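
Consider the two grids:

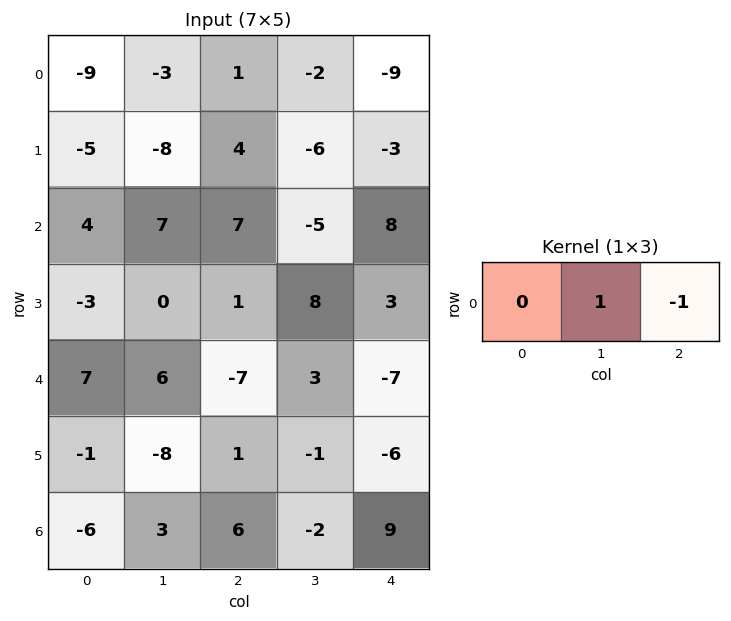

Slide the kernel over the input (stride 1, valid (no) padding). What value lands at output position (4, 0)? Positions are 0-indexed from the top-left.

The receptive field on the input at this output position is [7 6 -7]. Elementwise product with the kernel and sum: 6·1 + -7·-1.

13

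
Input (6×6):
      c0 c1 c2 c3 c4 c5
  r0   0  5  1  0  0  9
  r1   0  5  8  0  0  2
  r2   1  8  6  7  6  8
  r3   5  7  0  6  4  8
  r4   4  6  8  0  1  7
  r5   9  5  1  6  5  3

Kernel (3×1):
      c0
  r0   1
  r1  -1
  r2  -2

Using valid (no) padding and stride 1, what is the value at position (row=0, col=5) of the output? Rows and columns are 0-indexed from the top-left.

The receptive field on the input at this output position is [9 / 2 / 8]. Elementwise product with the kernel and sum: 9·1 + 2·-1 + 8·-2.

-9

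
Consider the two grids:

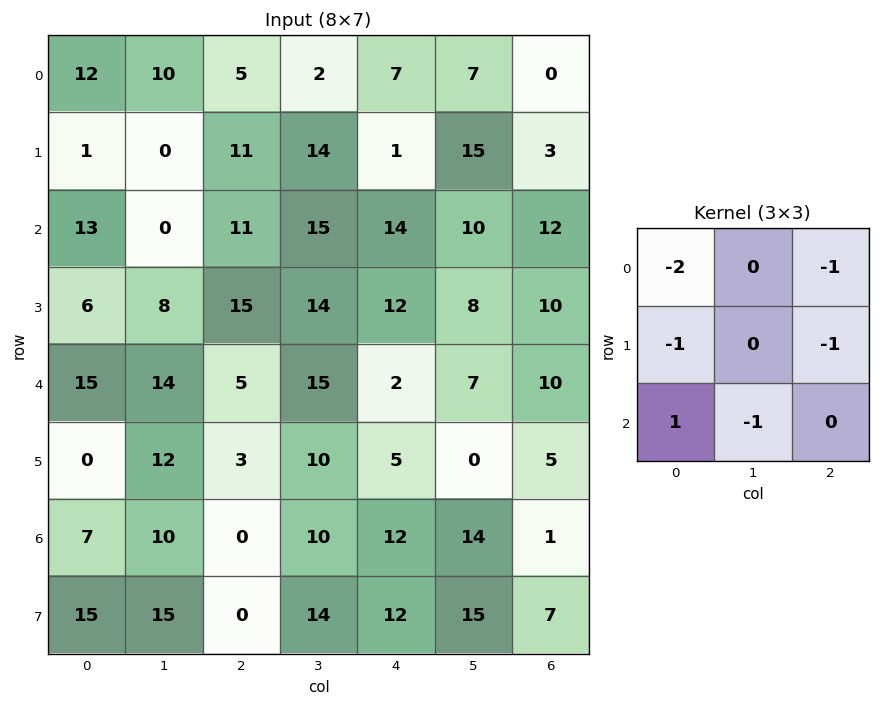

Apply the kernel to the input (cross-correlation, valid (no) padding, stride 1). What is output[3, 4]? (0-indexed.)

The receptive field on the input at this output position is [12 8 10 / 2 7 10 / 5 0 5]. Elementwise product with the kernel and sum: 12·-2 + 10·-1 + 2·-1 + 10·-1 + 5·1 + 0·-1.

-41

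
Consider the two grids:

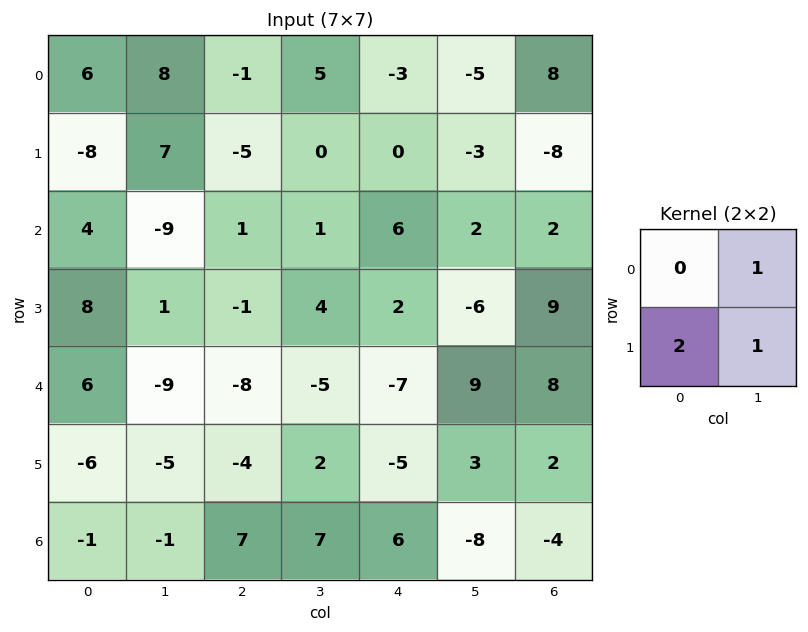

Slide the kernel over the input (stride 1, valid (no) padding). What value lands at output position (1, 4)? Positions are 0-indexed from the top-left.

The receptive field on the input at this output position is [0 -3 / 6 2]. Elementwise product with the kernel and sum: -3·1 + 6·2 + 2·1.

11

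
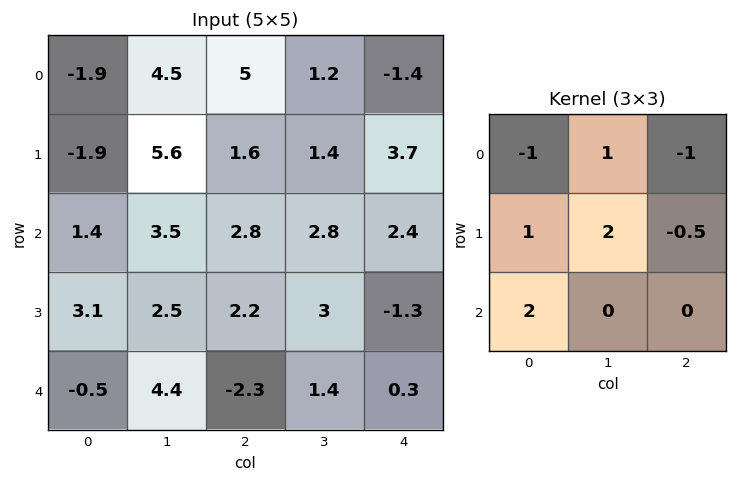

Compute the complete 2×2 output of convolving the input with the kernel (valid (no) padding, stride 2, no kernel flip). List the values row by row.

12.7 5.75
5.3 1.85

Output[0,0]: The receptive field on the input at this output position is [-1.9 4.5 5 / -1.9 5.6 1.6 / 1.4 3.5 2.8]. Elementwise product with the kernel and sum: -1.9·-1 + 4.5·1 + 5·-1 + -1.9·1 + 5.6·2 + 1.6·-0.5 + 1.4·2.
Output[0,1]: The receptive field on the input at this output position is [5 1.2 -1.4 / 1.6 1.4 3.7 / 2.8 2.8 2.4]. Elementwise product with the kernel and sum: 5·-1 + 1.2·1 + -1.4·-1 + 1.6·1 + 1.4·2 + 3.7·-0.5 + 2.8·2.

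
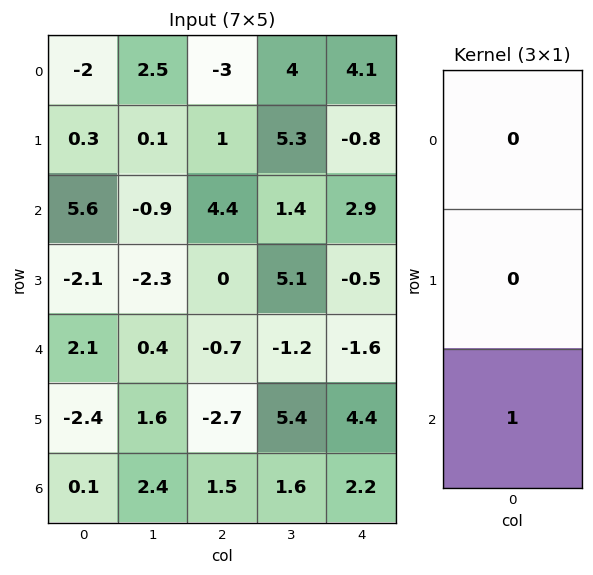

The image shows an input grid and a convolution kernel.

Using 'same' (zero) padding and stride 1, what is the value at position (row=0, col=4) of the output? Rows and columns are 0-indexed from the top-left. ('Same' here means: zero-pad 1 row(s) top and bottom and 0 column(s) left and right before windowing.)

-0.8

The receptive field on the zero-padded input at this output position is [0 / 4.1 / -0.8]. Elementwise product with the kernel and sum: -0.8·1.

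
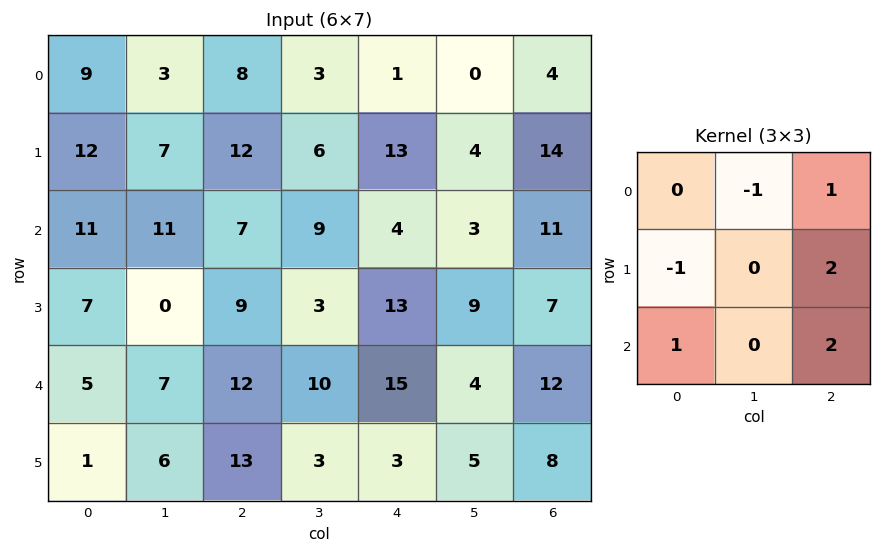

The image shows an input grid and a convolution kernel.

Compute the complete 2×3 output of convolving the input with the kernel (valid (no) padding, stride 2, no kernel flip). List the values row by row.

42 27 45
36 54 48

Output[0,0]: The receptive field on the input at this output position is [9 3 8 / 12 7 12 / 11 11 7]. Elementwise product with the kernel and sum: 3·-1 + 8·1 + 12·-1 + 12·2 + 11·1 + 7·2.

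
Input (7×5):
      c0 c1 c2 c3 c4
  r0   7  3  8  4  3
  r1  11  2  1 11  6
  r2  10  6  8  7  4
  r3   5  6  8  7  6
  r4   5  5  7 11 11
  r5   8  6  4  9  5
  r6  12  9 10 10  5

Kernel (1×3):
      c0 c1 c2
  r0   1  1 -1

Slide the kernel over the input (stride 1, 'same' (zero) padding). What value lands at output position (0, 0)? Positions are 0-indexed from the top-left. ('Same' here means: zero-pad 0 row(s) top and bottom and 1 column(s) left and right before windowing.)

The receptive field on the zero-padded input at this output position is [0 7 3]. Elementwise product with the kernel and sum: 0·1 + 7·1 + 3·-1.

4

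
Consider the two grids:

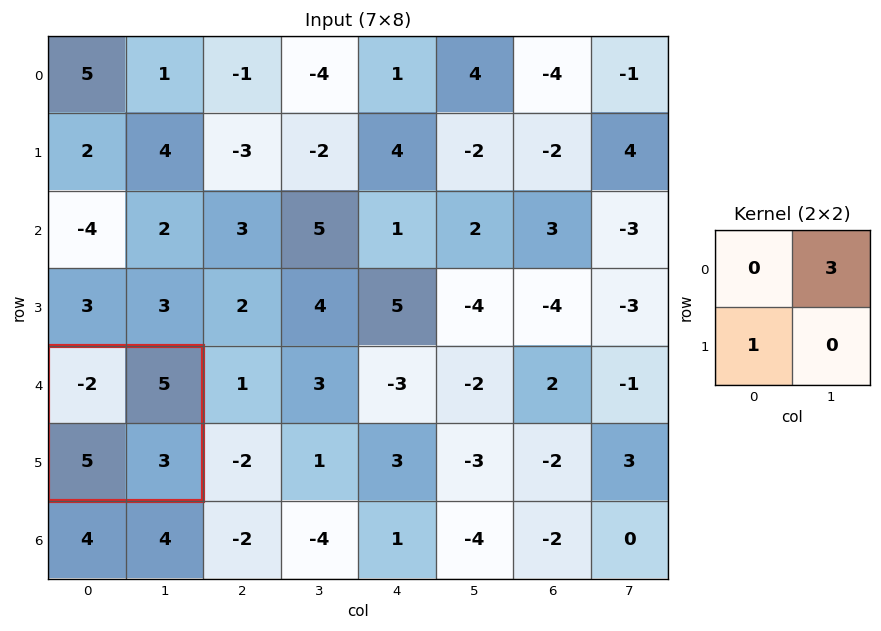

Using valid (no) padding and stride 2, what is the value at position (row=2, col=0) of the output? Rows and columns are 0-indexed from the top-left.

20

The receptive field on the input at this output position is [-2 5 / 5 3]. Elementwise product with the kernel and sum: 5·3 + 5·1.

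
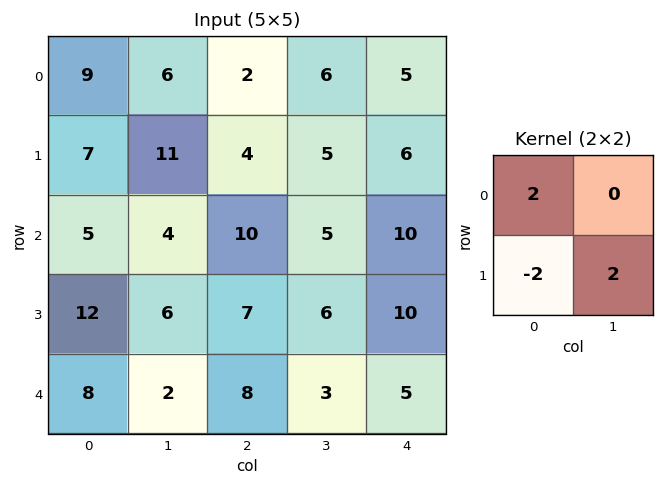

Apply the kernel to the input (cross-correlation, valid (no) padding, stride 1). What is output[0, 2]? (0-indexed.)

The receptive field on the input at this output position is [2 6 / 4 5]. Elementwise product with the kernel and sum: 2·2 + 4·-2 + 5·2.

6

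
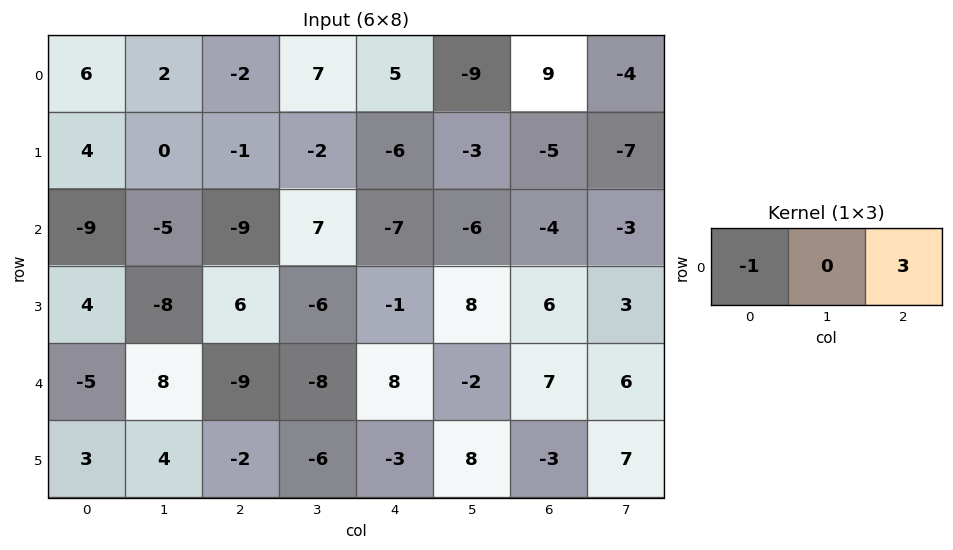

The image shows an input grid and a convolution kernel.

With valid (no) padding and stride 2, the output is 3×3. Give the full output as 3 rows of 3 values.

-12 17 22
-18 -12 -5
-22 33 13

Output[0,0]: The receptive field on the input at this output position is [6 2 -2]. Elementwise product with the kernel and sum: 6·-1 + -2·3.
Output[0,1]: The receptive field on the input at this output position is [-2 7 5]. Elementwise product with the kernel and sum: -2·-1 + 5·3.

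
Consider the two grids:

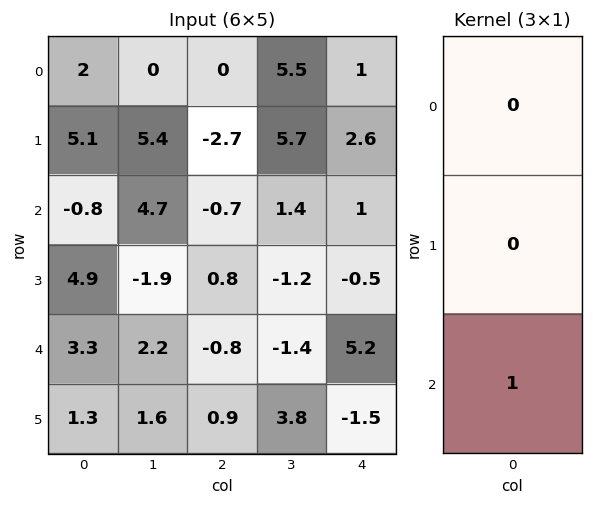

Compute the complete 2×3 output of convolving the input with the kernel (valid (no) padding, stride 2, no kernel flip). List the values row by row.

Output[0,0]: The receptive field on the input at this output position is [2 / 5.1 / -0.8]. Elementwise product with the kernel and sum: -0.8·1.

-0.8 -0.7 1
3.3 -0.8 5.2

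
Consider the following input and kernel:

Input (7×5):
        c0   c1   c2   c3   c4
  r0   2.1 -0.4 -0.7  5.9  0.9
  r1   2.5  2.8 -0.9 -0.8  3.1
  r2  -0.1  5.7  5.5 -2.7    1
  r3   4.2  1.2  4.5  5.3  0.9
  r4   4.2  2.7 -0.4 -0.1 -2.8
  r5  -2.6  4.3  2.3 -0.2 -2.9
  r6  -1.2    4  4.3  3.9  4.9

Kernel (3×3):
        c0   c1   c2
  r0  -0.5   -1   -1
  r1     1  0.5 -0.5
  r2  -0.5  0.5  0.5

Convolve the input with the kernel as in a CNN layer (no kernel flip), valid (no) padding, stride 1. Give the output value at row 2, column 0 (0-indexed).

The receptive field on the input at this output position is [-0.1 5.7 5.5 / 4.2 1.2 4.5 / 4.2 2.7 -0.4]. Elementwise product with the kernel and sum: -0.1·-0.5 + 5.7·-1 + 5.5·-1 + 4.2·1 + 1.2·0.5 + 4.5·-0.5 + 4.2·-0.5 + 2.7·0.5 + -0.4·0.5.

-9.55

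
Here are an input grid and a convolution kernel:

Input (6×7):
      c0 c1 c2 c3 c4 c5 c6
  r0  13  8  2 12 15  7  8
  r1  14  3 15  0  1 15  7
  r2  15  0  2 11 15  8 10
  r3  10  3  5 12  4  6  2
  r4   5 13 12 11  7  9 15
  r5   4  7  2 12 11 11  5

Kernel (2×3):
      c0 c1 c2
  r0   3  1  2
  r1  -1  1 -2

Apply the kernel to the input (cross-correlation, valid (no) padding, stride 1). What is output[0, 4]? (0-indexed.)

68

The receptive field on the input at this output position is [15 7 8 / 1 15 7]. Elementwise product with the kernel and sum: 15·3 + 7·1 + 8·2 + 1·-1 + 15·1 + 7·-2.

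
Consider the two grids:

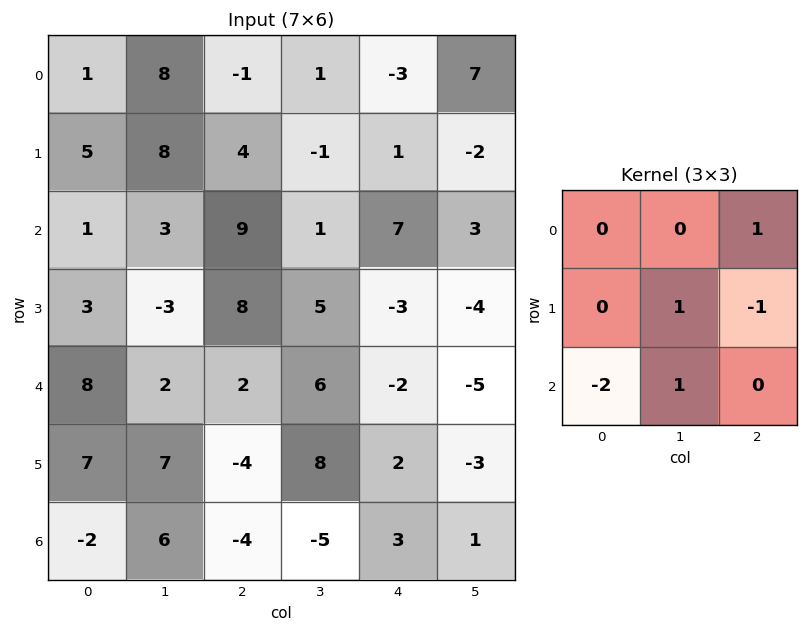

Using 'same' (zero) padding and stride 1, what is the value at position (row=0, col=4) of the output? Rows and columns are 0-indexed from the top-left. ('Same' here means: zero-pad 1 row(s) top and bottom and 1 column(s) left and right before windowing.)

-7

The receptive field on the zero-padded input at this output position is [0 0 0 / 1 -3 7 / -1 1 -2]. Elementwise product with the kernel and sum: 0·1 + -3·1 + 7·-1 + -1·-2 + 1·1.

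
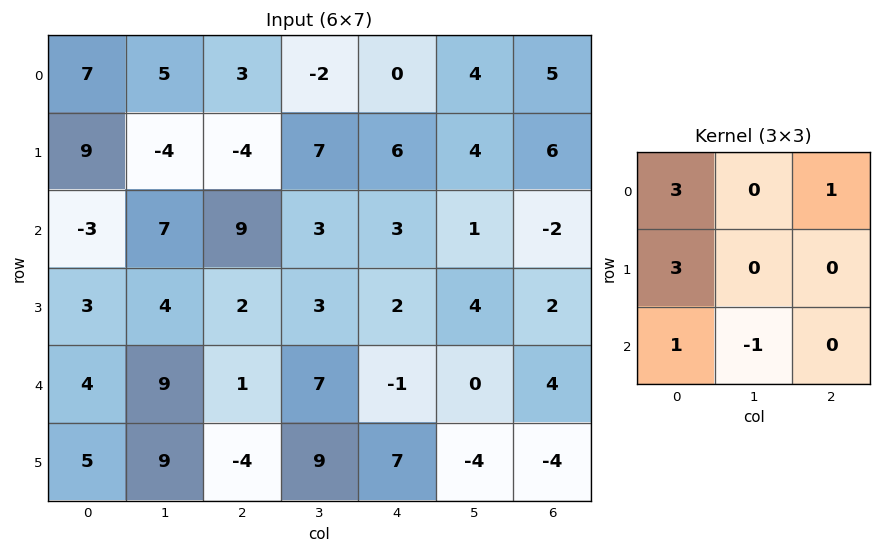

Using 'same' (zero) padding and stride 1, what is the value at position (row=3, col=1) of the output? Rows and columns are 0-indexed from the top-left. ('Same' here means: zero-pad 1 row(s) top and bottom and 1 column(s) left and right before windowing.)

The receptive field on the zero-padded input at this output position is [-3 7 9 / 3 4 2 / 4 9 1]. Elementwise product with the kernel and sum: -3·3 + 9·1 + 3·3 + 4·1 + 9·-1.

4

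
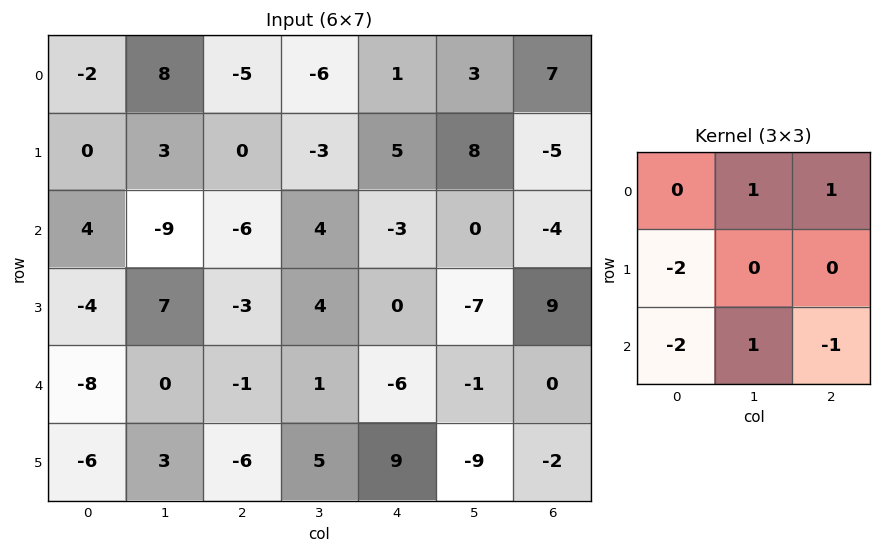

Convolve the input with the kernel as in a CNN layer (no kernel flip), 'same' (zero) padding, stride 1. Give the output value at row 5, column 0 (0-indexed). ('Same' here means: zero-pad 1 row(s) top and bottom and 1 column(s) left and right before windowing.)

-8

The receptive field on the zero-padded input at this output position is [0 -8 0 / 0 -6 3 / 0 0 0]. Elementwise product with the kernel and sum: -8·1 + 0·1 + 0·-2 + 0·-2 + 0·1 + 0·-1.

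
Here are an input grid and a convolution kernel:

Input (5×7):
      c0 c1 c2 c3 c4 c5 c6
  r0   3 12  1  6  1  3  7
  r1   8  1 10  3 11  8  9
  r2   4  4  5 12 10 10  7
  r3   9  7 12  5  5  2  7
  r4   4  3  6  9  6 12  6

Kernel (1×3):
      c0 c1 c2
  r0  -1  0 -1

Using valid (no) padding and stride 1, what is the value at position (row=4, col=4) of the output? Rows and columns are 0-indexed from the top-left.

-12

The receptive field on the input at this output position is [6 12 6]. Elementwise product with the kernel and sum: 6·-1 + 6·-1.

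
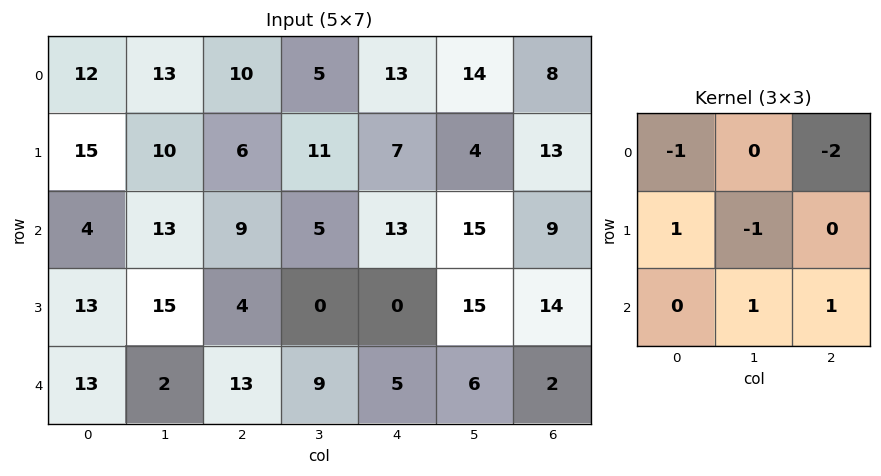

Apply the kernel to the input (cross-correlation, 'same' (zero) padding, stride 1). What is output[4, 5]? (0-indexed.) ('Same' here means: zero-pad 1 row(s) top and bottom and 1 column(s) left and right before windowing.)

-29

The receptive field on the zero-padded input at this output position is [0 15 14 / 5 6 2 / 0 0 0]. Elementwise product with the kernel and sum: 0·-1 + 14·-2 + 5·1 + 6·-1 + 0·1 + 0·1.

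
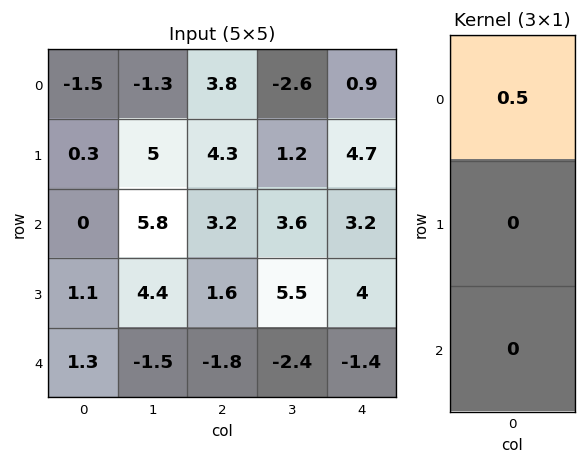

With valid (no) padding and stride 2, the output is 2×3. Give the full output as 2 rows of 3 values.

Output[0,0]: The receptive field on the input at this output position is [-1.5 / 0.3 / 0]. Elementwise product with the kernel and sum: -1.5·0.5.
Output[0,1]: The receptive field on the input at this output position is [3.8 / 4.3 / 3.2]. Elementwise product with the kernel and sum: 3.8·0.5.

-0.75 1.9 0.45
0 1.6 1.6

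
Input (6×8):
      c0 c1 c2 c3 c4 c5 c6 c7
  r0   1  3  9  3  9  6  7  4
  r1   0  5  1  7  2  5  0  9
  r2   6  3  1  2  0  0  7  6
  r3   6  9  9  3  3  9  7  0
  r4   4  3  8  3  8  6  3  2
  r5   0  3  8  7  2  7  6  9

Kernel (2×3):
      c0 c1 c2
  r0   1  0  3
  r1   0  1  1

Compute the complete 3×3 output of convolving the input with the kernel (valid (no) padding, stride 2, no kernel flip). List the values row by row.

Output[0,0]: The receptive field on the input at this output position is [1 3 9 / 0 5 1]. Elementwise product with the kernel and sum: 1·1 + 9·3 + 5·1 + 1·1.
Output[0,1]: The receptive field on the input at this output position is [9 3 9 / 1 7 2]. Elementwise product with the kernel and sum: 9·1 + 9·3 + 7·1 + 2·1.

34 45 35
27 7 37
39 41 30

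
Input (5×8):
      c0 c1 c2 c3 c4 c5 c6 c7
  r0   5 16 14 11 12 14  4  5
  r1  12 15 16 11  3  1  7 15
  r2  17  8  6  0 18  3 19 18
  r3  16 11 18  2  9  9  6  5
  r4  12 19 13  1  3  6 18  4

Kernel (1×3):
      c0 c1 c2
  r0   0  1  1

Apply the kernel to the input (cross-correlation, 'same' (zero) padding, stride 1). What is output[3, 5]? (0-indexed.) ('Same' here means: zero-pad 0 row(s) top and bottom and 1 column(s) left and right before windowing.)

The receptive field on the zero-padded input at this output position is [9 9 6]. Elementwise product with the kernel and sum: 9·1 + 6·1.

15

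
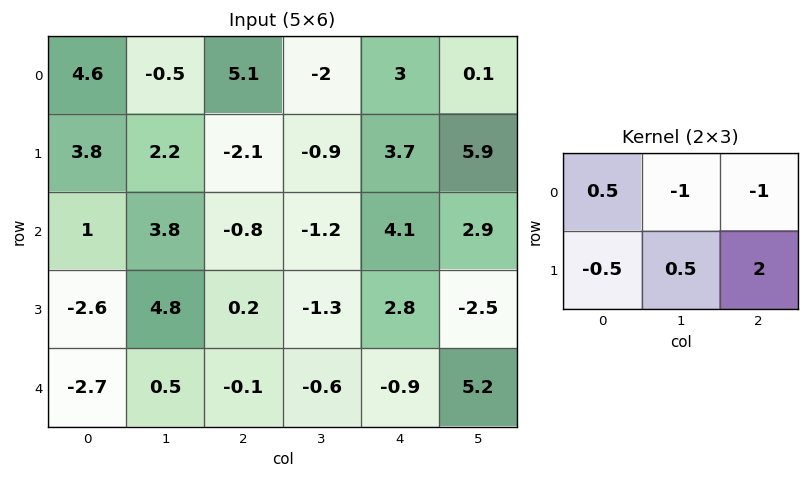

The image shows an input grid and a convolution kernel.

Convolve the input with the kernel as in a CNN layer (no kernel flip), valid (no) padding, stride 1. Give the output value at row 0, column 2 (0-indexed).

9.55

The receptive field on the input at this output position is [5.1 -2 3 / -2.1 -0.9 3.7]. Elementwise product with the kernel and sum: 5.1·0.5 + -2·-1 + 3·-1 + -2.1·-0.5 + -0.9·0.5 + 3.7·2.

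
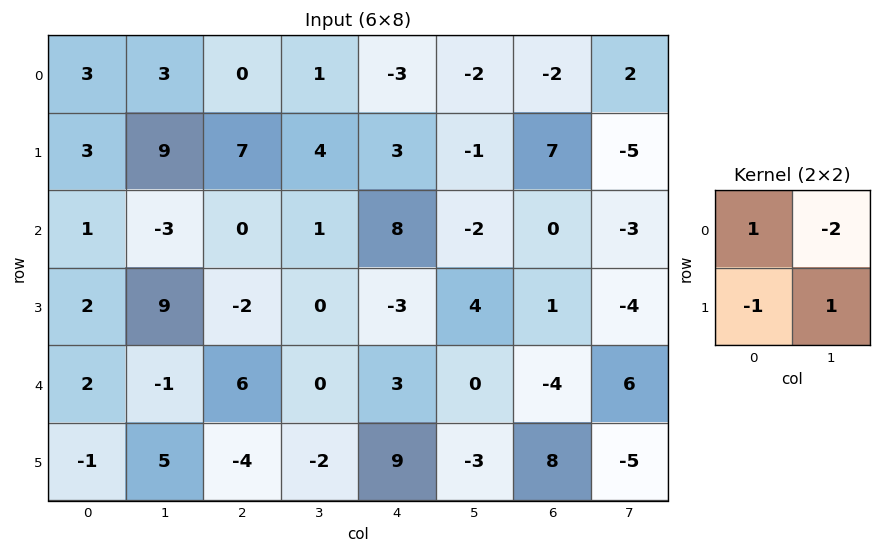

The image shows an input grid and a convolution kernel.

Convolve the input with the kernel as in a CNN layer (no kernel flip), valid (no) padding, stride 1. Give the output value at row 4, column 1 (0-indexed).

The receptive field on the input at this output position is [-1 6 / 5 -4]. Elementwise product with the kernel and sum: -1·1 + 6·-2 + 5·-1 + -4·1.

-22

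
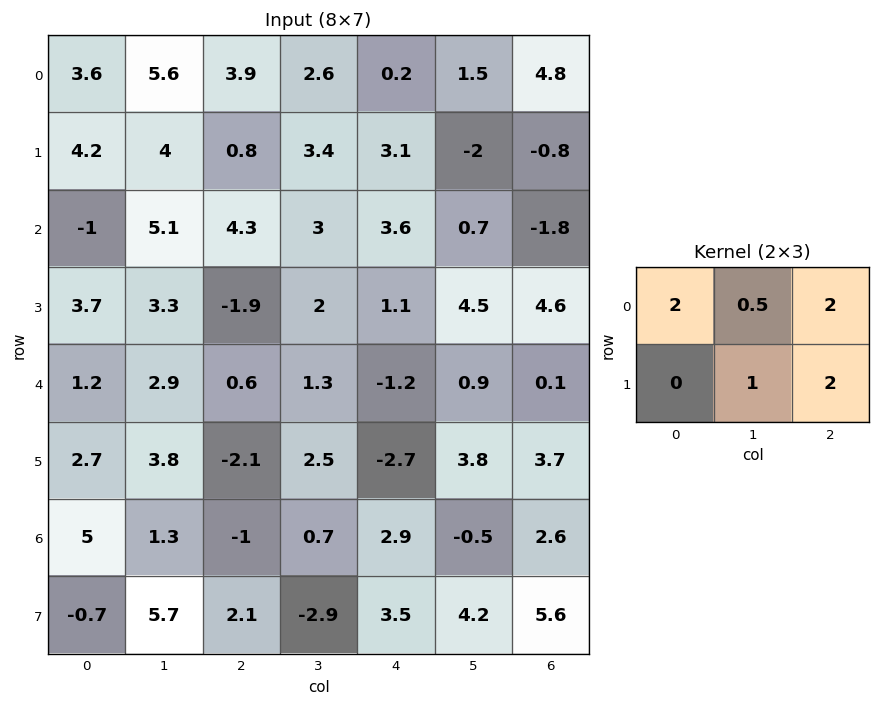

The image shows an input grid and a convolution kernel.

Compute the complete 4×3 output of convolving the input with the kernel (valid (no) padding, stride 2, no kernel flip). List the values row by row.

Output[0,0]: The receptive field on the input at this output position is [3.6 5.6 3.9 / 4.2 4 0.8]. Elementwise product with the kernel and sum: 3.6·2 + 5.6·0.5 + 3.9·2 + 4·1 + 0.8·2.

23.4 19.1 7.15
8.65 21.5 17.65
4.65 -3.45 9.45
18.55 8.25 26.15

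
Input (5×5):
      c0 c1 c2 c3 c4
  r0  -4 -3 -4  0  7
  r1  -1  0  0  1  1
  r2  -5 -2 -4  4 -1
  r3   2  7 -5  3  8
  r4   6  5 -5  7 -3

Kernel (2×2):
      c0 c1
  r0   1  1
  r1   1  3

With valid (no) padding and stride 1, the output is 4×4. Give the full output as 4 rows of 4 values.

Output[0,0]: The receptive field on the input at this output position is [-4 -3 / -1 0]. Elementwise product with the kernel and sum: -4·1 + -3·1 + -1·1 + 0·3.

-8 -7 -1 11
-12 -14 9 3
16 -14 4 30
30 -8 14 9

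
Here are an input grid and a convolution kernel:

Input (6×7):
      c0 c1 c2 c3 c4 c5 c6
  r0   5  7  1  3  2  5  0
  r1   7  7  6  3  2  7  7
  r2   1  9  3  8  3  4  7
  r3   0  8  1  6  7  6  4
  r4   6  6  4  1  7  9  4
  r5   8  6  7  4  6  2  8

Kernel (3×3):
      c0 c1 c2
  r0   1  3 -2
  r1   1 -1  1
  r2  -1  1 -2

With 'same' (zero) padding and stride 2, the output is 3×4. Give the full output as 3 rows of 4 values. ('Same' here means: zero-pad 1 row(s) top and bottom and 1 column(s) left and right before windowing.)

Output[0,0]: The receptive field on the zero-padded input at this output position is [0 0 0 / 0 5 7 / 0 7 7]. Elementwise product with the kernel and sum: 0·1 + 0·3 + 0·-2 + 0·1 + 5·-1 + 7·1 + 0·-1 + 7·1 + 7·-2.

-5 2 -9 5
-1 14 -7 23
-20 -5 16 29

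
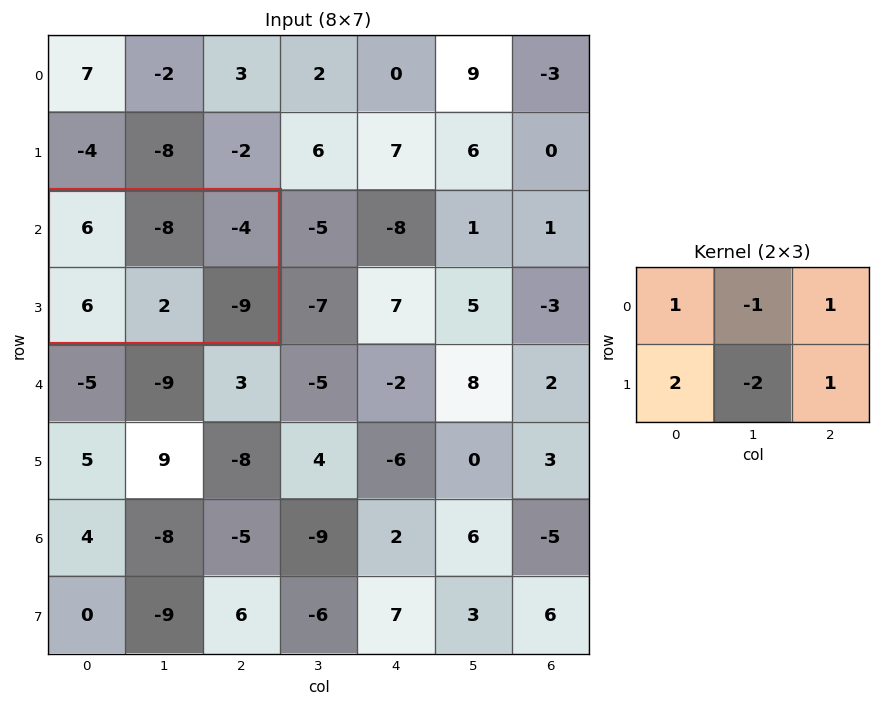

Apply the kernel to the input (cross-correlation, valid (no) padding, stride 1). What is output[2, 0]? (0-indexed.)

9

The receptive field on the input at this output position is [6 -8 -4 / 6 2 -9]. Elementwise product with the kernel and sum: 6·1 + -8·-1 + -4·1 + 6·2 + 2·-2 + -9·1.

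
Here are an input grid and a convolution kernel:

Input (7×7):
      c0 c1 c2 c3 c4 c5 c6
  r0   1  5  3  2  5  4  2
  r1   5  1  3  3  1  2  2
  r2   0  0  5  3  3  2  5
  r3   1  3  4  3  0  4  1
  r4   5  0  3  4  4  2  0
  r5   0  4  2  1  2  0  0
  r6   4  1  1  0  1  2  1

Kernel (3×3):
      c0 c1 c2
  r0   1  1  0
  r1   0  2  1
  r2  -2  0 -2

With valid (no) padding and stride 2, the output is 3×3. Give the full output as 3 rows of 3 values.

1 -4 -1
-6 0 6
5 7 2

Output[0,0]: The receptive field on the input at this output position is [1 5 3 / 5 1 3 / 0 0 5]. Elementwise product with the kernel and sum: 1·1 + 5·1 + 1·2 + 3·1 + 0·-2 + 5·-2.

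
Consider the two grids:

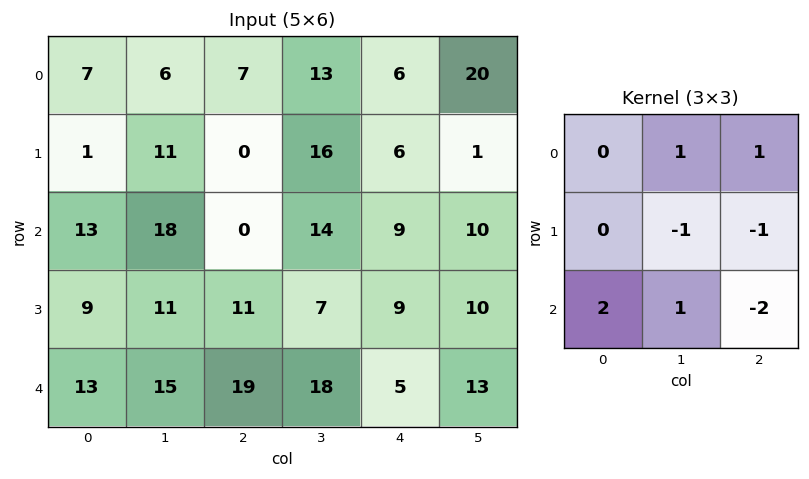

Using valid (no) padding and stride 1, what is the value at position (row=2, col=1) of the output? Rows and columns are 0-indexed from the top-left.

The receptive field on the input at this output position is [18 0 14 / 11 11 7 / 15 19 18]. Elementwise product with the kernel and sum: 0·1 + 14·1 + 11·-1 + 7·-1 + 15·2 + 19·1 + 18·-2.

9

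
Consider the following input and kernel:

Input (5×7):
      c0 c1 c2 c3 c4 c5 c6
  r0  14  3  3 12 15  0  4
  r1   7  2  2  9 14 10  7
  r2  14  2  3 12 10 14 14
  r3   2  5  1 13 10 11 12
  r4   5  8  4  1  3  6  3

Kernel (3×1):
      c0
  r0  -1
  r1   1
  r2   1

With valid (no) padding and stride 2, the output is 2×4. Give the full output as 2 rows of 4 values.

7 2 9 17
-7 2 3 1

Output[0,0]: The receptive field on the input at this output position is [14 / 7 / 14]. Elementwise product with the kernel and sum: 14·-1 + 7·1 + 14·1.
Output[0,1]: The receptive field on the input at this output position is [3 / 2 / 3]. Elementwise product with the kernel and sum: 3·-1 + 2·1 + 3·1.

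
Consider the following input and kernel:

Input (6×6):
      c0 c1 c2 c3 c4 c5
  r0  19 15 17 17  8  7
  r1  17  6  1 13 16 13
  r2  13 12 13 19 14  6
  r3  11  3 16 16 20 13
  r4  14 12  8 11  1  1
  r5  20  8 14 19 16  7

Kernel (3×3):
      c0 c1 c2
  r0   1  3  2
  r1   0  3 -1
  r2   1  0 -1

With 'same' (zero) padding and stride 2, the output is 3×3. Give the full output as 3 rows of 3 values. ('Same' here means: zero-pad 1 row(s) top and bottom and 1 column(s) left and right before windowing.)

Output[0,0]: The receptive field on the zero-padded input at this output position is [0 0 0 / 0 19 15 / 0 17 6]. Elementwise product with the kernel and sum: 0·1 + 0·3 + 0·2 + 19·3 + 15·-1 + 0·1 + 6·-1.

36 27 17
87 42 126
61 85 116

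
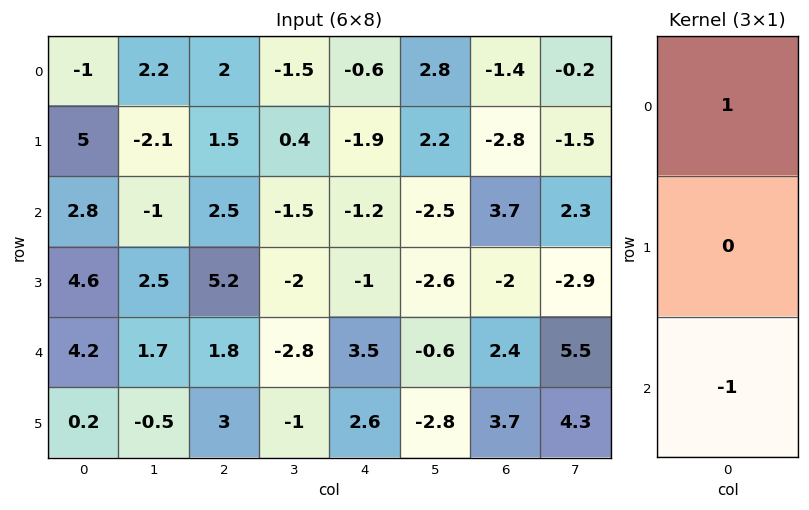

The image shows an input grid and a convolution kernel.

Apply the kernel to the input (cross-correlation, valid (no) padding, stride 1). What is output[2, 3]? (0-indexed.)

The receptive field on the input at this output position is [-1.5 / -2 / -2.8]. Elementwise product with the kernel and sum: -1.5·1 + -2.8·-1.

1.3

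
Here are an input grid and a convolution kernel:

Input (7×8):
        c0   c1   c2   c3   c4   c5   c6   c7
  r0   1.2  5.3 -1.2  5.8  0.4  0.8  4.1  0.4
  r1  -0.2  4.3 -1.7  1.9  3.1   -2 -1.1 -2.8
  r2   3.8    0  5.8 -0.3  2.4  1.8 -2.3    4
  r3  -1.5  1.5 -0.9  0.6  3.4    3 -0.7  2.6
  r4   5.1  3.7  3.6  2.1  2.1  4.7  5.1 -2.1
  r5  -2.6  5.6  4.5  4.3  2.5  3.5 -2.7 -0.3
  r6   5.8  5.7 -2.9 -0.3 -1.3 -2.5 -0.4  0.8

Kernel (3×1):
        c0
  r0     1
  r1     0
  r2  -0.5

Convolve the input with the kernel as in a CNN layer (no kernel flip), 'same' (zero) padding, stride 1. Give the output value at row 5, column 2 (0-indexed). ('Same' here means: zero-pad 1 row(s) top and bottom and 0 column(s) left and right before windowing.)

The receptive field on the zero-padded input at this output position is [3.6 / 4.5 / -2.9]. Elementwise product with the kernel and sum: 3.6·1 + -2.9·-0.5.

5.05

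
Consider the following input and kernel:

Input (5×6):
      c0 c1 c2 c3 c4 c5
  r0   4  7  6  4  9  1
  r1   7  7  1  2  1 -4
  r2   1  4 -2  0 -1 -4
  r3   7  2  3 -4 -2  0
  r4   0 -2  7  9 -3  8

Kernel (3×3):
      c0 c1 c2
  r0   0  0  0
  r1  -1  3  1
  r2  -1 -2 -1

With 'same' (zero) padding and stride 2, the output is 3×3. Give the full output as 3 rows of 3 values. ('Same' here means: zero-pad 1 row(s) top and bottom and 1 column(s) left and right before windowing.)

-2 4 24
-9 -14 1
-2 32 -10

Output[0,0]: The receptive field on the zero-padded input at this output position is [0 0 0 / 0 4 7 / 0 7 7]. Elementwise product with the kernel and sum: 0·-1 + 4·3 + 7·1 + 0·-1 + 7·-2 + 7·-1.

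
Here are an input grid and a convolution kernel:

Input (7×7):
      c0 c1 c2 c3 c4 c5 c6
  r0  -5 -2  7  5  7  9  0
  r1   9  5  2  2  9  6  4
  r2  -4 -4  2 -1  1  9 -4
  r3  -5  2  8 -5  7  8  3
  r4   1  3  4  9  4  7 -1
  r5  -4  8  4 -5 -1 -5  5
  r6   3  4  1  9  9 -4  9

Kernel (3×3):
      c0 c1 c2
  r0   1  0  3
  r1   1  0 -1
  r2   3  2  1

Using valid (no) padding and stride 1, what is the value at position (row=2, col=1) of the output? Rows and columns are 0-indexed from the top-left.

The receptive field on the input at this output position is [-4 2 -1 / 2 8 -5 / 3 4 9]. Elementwise product with the kernel and sum: -4·1 + -1·3 + 2·1 + -5·-1 + 3·3 + 4·2 + 9·1.

26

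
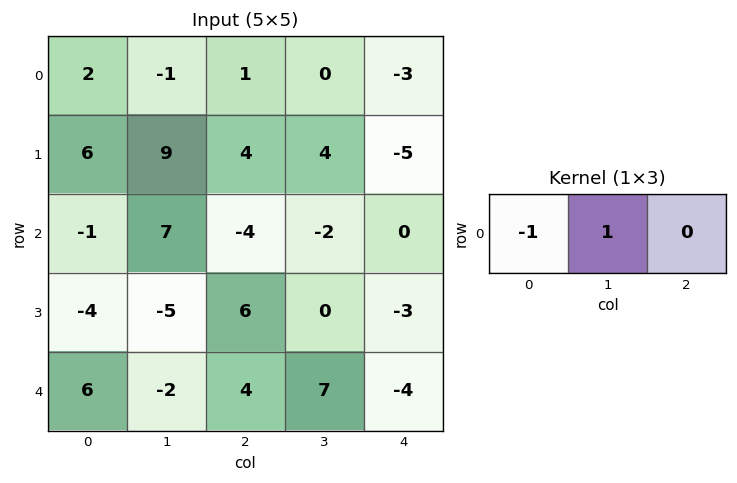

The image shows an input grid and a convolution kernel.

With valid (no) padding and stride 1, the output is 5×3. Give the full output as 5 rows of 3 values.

Output[0,0]: The receptive field on the input at this output position is [2 -1 1]. Elementwise product with the kernel and sum: 2·-1 + -1·1.

-3 2 -1
3 -5 0
8 -11 2
-1 11 -6
-8 6 3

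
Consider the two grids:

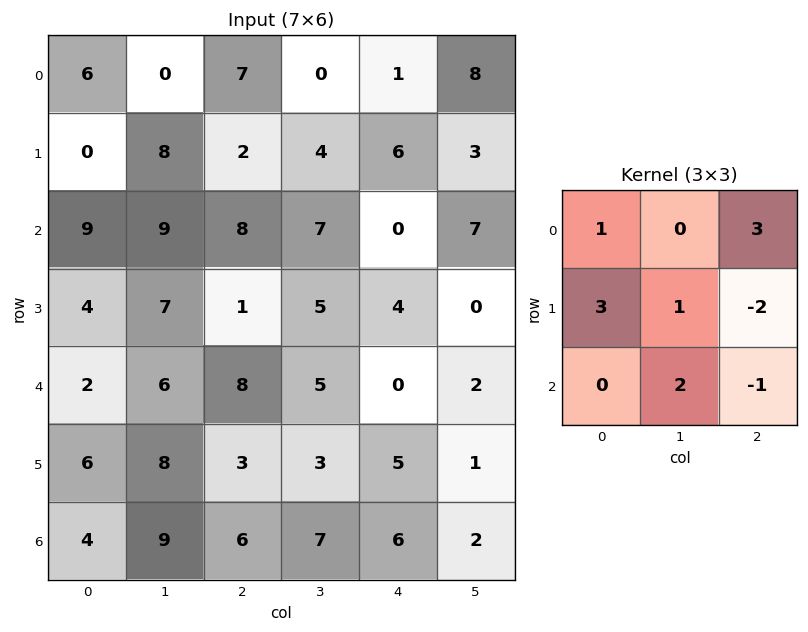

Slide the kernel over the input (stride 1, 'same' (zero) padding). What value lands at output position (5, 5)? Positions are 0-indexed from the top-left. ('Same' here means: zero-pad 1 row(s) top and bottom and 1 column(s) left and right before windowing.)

20

The receptive field on the zero-padded input at this output position is [0 2 0 / 5 1 0 / 6 2 0]. Elementwise product with the kernel and sum: 0·1 + 0·3 + 5·3 + 1·1 + 0·-2 + 2·2 + 0·-1.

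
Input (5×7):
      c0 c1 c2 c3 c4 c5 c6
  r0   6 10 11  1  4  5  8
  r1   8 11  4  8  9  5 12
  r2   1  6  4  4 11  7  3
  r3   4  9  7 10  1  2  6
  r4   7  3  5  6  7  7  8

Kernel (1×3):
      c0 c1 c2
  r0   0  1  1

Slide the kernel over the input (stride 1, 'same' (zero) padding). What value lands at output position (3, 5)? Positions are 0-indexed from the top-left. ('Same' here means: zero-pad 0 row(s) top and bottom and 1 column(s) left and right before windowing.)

8

The receptive field on the zero-padded input at this output position is [1 2 6]. Elementwise product with the kernel and sum: 2·1 + 6·1.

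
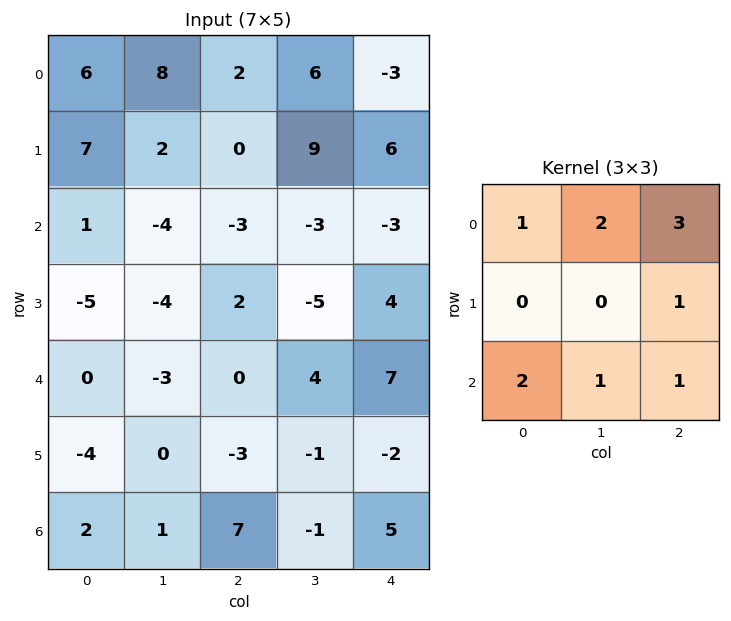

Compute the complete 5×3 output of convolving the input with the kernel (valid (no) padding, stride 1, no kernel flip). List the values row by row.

23 25 -1
-4 15 36
-17 -26 -3
-18 -15 2
3 16 45

Output[0,0]: The receptive field on the input at this output position is [6 8 2 / 7 2 0 / 1 -4 -3]. Elementwise product with the kernel and sum: 6·1 + 8·2 + 2·3 + 0·1 + 1·2 + -4·1 + -3·1.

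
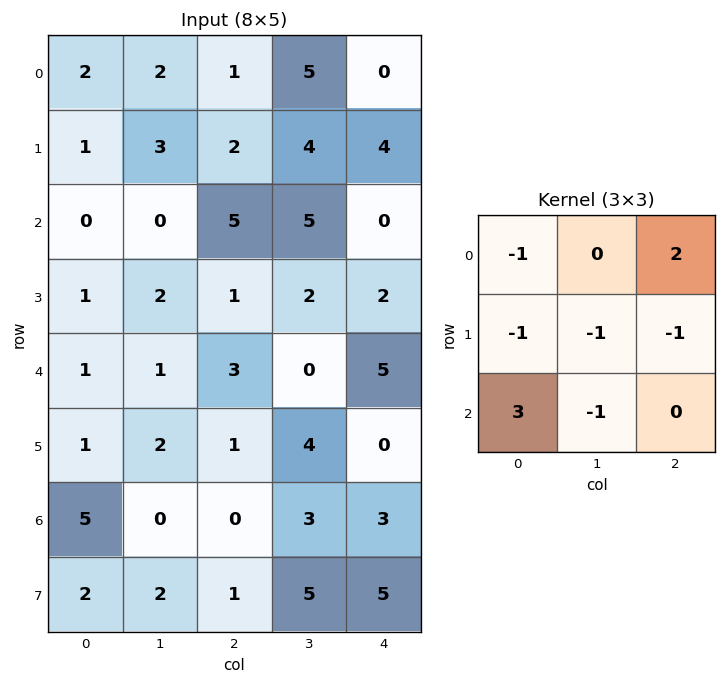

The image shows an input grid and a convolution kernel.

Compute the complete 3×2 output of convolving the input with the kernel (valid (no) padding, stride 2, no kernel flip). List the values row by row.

-6 -1
8 -1
16 -1

Output[0,0]: The receptive field on the input at this output position is [2 2 1 / 1 3 2 / 0 0 5]. Elementwise product with the kernel and sum: 2·-1 + 1·2 + 1·-1 + 3·-1 + 2·-1 + 0·3 + 0·-1.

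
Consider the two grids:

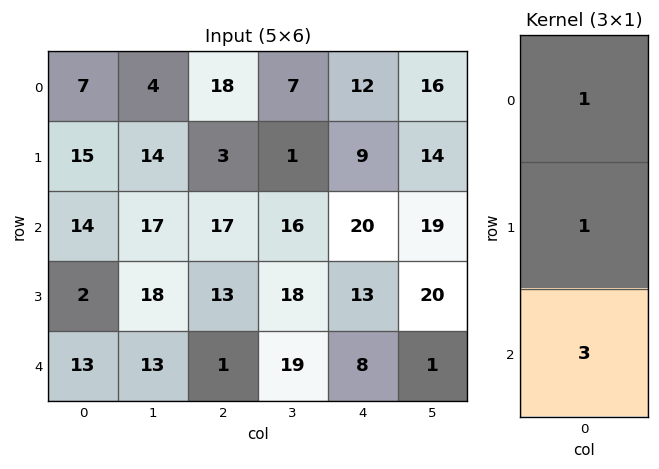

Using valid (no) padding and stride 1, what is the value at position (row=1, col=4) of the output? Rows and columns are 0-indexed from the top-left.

68

The receptive field on the input at this output position is [9 / 20 / 13]. Elementwise product with the kernel and sum: 9·1 + 20·1 + 13·3.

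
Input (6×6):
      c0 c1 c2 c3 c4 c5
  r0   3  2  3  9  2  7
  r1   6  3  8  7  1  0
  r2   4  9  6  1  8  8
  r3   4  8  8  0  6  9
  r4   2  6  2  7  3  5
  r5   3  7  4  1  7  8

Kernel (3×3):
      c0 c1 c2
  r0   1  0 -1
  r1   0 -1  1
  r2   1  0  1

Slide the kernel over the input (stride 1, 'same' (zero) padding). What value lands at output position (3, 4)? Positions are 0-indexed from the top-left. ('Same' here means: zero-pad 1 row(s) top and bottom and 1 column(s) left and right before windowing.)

The receptive field on the zero-padded input at this output position is [1 8 8 / 0 6 9 / 7 3 5]. Elementwise product with the kernel and sum: 1·1 + 8·-1 + 6·-1 + 9·1 + 7·1 + 5·1.

8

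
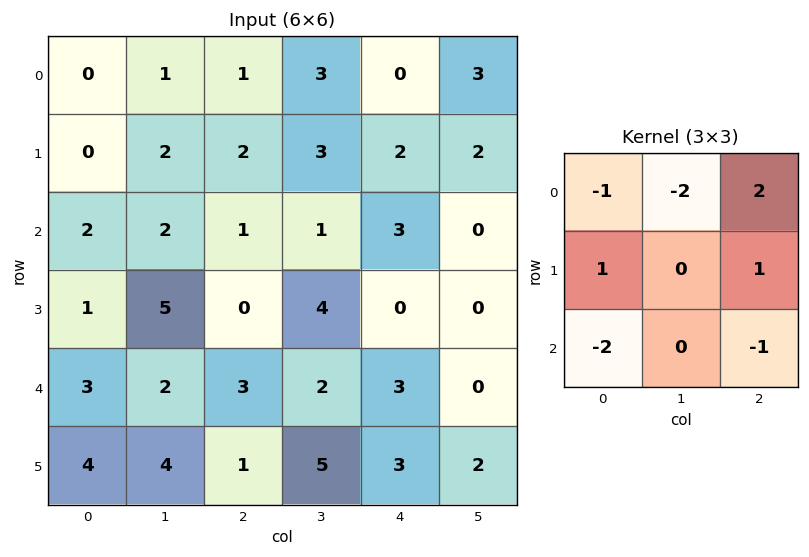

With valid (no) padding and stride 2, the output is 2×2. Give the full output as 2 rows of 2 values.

Output[0,0]: The receptive field on the input at this output position is [0 1 1 / 0 2 2 / 2 2 1]. Elementwise product with the kernel and sum: 0·-1 + 1·-2 + 1·2 + 0·1 + 2·1 + 2·-2 + 1·-1.
Output[0,1]: The receptive field on the input at this output position is [1 3 0 / 2 3 2 / 1 1 3]. Elementwise product with the kernel and sum: 1·-1 + 3·-2 + 0·2 + 2·1 + 2·1 + 1·-2 + 3·-1.

-3 -8
-12 -6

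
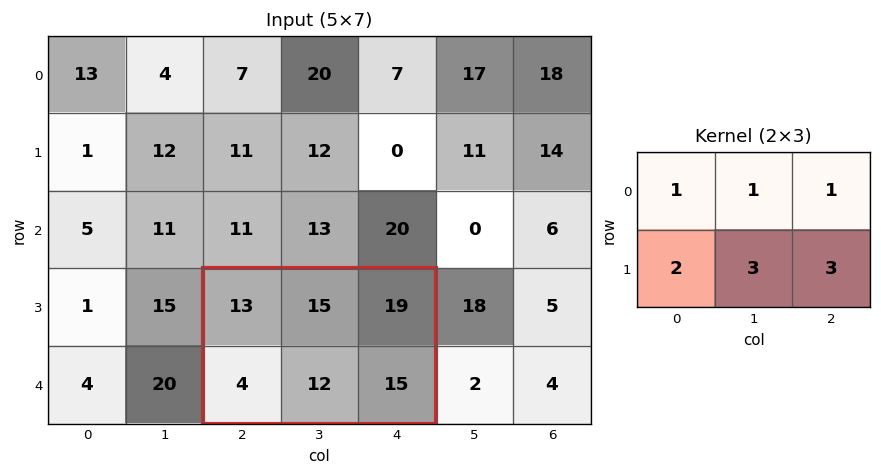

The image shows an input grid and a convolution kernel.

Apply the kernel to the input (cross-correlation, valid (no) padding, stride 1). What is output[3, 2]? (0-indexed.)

136

The receptive field on the input at this output position is [13 15 19 / 4 12 15]. Elementwise product with the kernel and sum: 13·1 + 15·1 + 19·1 + 4·2 + 12·3 + 15·3.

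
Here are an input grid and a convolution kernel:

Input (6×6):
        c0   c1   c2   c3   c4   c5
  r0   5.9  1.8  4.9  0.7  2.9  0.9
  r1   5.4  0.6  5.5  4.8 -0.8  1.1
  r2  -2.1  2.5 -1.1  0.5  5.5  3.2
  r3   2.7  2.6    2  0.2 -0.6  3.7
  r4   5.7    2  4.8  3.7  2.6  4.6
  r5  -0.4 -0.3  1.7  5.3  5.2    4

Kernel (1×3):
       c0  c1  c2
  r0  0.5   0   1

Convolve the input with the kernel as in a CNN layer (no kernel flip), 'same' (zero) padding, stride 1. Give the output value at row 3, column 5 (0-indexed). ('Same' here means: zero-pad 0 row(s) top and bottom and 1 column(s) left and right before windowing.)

-0.3

The receptive field on the zero-padded input at this output position is [-0.6 3.7 0]. Elementwise product with the kernel and sum: -0.6·0.5 + 0·1.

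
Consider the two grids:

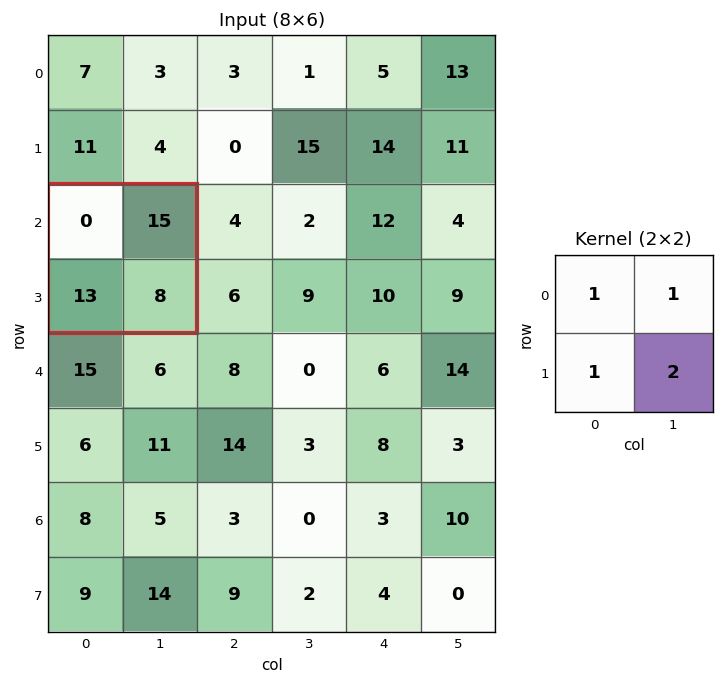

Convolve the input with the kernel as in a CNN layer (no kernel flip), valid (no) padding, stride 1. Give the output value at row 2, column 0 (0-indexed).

44

The receptive field on the input at this output position is [0 15 / 13 8]. Elementwise product with the kernel and sum: 0·1 + 15·1 + 13·1 + 8·2.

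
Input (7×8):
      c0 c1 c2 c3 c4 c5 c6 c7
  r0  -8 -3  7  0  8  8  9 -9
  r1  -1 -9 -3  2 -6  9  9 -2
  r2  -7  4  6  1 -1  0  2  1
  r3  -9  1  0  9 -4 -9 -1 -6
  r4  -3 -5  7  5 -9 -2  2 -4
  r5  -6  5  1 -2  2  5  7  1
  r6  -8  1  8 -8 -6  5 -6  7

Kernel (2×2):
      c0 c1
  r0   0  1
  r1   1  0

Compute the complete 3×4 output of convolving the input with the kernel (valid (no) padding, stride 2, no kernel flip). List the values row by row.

Output[0,0]: The receptive field on the input at this output position is [-8 -3 / -1 -9]. Elementwise product with the kernel and sum: -3·1 + -1·1.
Output[0,1]: The receptive field on the input at this output position is [7 0 / -3 2]. Elementwise product with the kernel and sum: 0·1 + -3·1.

-4 -3 2 0
-5 1 -4 0
-11 6 0 3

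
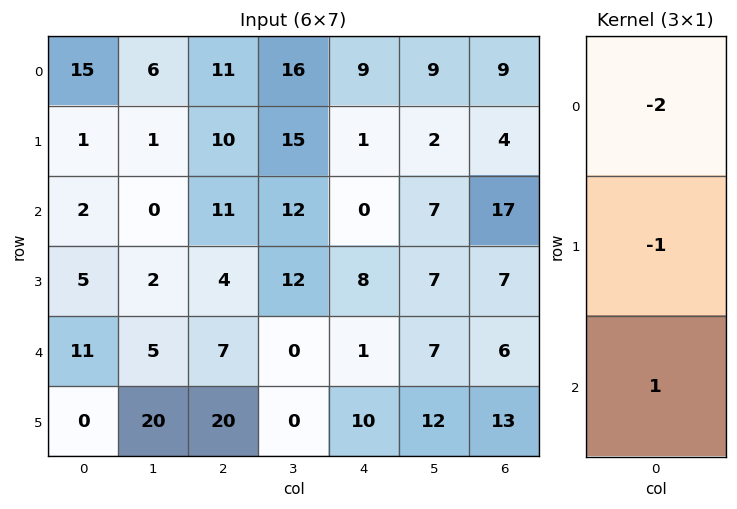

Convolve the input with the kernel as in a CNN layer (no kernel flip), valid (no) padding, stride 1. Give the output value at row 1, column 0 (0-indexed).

The receptive field on the input at this output position is [1 / 2 / 5]. Elementwise product with the kernel and sum: 1·-2 + 2·-1 + 5·1.

1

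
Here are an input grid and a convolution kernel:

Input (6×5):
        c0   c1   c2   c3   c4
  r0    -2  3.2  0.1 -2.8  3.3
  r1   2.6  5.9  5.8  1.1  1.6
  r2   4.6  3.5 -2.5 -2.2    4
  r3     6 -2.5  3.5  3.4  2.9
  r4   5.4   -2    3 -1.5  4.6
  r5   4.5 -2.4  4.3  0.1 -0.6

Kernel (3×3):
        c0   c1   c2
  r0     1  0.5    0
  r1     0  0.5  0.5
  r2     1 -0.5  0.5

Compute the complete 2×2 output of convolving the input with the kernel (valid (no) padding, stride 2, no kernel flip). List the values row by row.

Output[0,0]: The receptive field on the input at this output position is [-2 3.2 0.1 / 2.6 5.9 5.8 / 4.6 3.5 -2.5]. Elementwise product with the kernel and sum: -2·1 + 3.2·0.5 + 5.9·0.5 + 5.8·0.5 + 4.6·1 + 3.5·-0.5 + -2.5·0.5.
Output[0,1]: The receptive field on the input at this output position is [0.1 -2.8 3.3 / 5.8 1.1 1.6 / -2.5 -2.2 4]. Elementwise product with the kernel and sum: 0.1·1 + -2.8·0.5 + 1.1·0.5 + 1.6·0.5 + -2.5·1 + -2.2·-0.5 + 4·0.5.

7.05 0.65
14.75 5.6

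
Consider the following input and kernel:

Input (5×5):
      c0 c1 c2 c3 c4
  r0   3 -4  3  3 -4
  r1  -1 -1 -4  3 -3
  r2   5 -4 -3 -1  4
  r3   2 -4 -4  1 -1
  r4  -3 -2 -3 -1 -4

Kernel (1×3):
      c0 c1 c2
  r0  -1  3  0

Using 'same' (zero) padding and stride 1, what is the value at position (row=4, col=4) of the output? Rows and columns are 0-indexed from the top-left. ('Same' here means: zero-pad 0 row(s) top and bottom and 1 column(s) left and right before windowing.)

The receptive field on the zero-padded input at this output position is [-1 -4 0]. Elementwise product with the kernel and sum: -1·-1 + -4·3.

-11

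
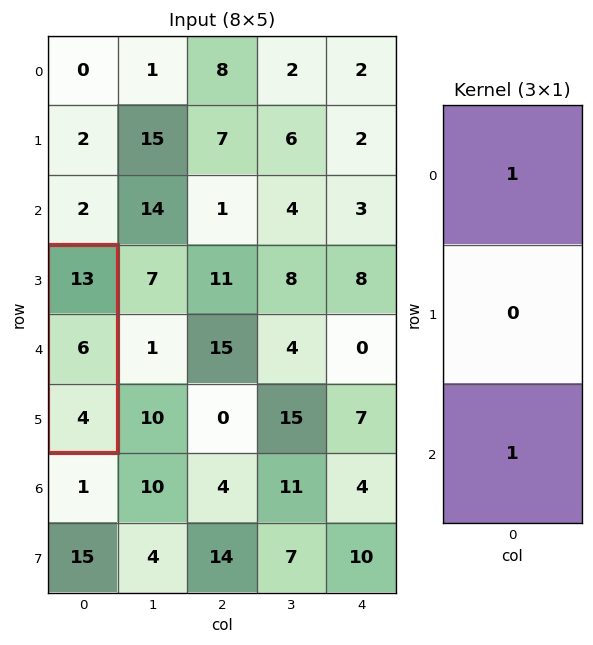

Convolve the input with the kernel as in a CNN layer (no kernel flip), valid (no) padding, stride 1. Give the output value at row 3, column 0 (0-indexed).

The receptive field on the input at this output position is [13 / 6 / 4]. Elementwise product with the kernel and sum: 13·1 + 4·1.

17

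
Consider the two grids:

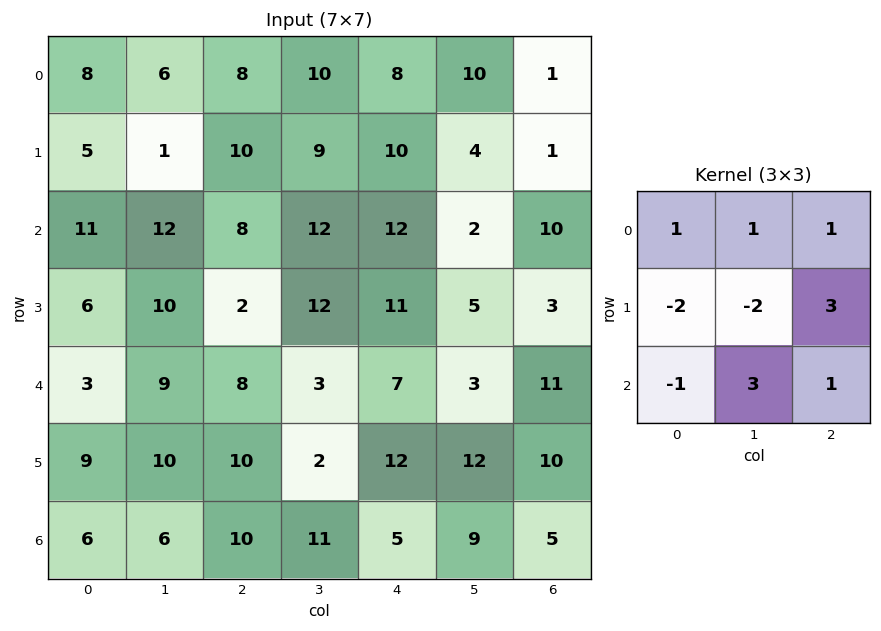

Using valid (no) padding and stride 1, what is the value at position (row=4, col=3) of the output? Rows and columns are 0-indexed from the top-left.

The receptive field on the input at this output position is [3 7 3 / 2 12 12 / 11 5 9]. Elementwise product with the kernel and sum: 3·1 + 7·1 + 3·1 + 2·-2 + 12·-2 + 12·3 + 11·-1 + 5·3 + 9·1.

34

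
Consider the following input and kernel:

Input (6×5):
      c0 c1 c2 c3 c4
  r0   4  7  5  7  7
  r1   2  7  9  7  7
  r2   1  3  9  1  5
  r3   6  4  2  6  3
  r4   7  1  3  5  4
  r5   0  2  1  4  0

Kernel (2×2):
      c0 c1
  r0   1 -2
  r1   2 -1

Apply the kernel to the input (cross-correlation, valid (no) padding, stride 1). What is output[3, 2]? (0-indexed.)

The receptive field on the input at this output position is [2 6 / 3 5]. Elementwise product with the kernel and sum: 2·1 + 6·-2 + 3·2 + 5·-1.

-9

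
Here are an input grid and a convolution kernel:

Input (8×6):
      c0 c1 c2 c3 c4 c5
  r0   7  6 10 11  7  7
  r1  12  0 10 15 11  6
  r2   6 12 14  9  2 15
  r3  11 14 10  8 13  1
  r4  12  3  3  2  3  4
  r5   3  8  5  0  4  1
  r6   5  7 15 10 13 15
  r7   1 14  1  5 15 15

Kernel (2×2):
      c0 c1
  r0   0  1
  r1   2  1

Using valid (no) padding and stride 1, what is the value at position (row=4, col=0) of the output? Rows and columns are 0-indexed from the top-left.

17

The receptive field on the input at this output position is [12 3 / 3 8]. Elementwise product with the kernel and sum: 3·1 + 3·2 + 8·1.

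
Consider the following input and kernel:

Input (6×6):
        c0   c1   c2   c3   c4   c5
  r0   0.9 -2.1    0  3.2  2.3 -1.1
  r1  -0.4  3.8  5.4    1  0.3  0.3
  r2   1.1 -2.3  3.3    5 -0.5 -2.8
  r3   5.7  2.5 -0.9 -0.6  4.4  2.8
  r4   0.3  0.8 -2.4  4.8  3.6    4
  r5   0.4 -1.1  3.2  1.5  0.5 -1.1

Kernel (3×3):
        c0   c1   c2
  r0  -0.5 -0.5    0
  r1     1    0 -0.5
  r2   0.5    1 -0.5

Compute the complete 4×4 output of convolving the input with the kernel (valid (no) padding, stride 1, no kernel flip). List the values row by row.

Output[0,0]: The receptive field on the input at this output position is [0.9 -2.1 0 / -0.4 3.8 5.4 / 1.1 -2.3 3.3]. Elementwise product with the kernel and sum: 0.9·-0.5 + -2.1·-0.5 + -0.4·1 + 5.4·-0.5 + 1.1·0.5 + -2.3·1 + 3.3·-0.5.
Output[0,1]: The receptive field on the input at this output position is [-2.1 0 3.2 / 3.8 5.4 1 / -2.3 3.3 5]. Elementwise product with the kernel and sum: -2.1·-0.5 + 0·-0.5 + 3.8·1 + 1·-0.5 + -2.3·0.5 + 3.3·1 + 5·-0.5.

-5.9 4 10.55 1.5
3.55 -8.75 -2.9 8.45
8.9 -2.1 -5.45 -0.25
-5.1 -0.5 -0.6 2.7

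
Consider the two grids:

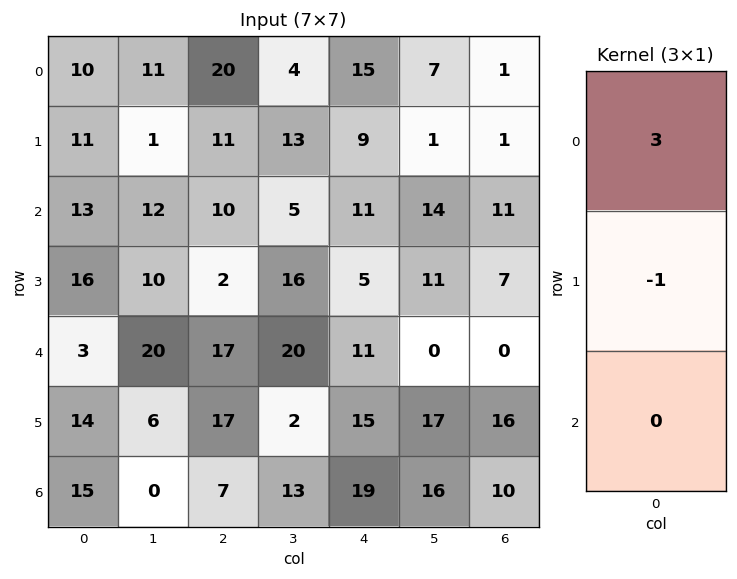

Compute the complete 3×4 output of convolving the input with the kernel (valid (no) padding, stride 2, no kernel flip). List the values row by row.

19 49 36 2
23 28 28 26
-5 34 18 -16

Output[0,0]: The receptive field on the input at this output position is [10 / 11 / 13]. Elementwise product with the kernel and sum: 10·3 + 11·-1.
Output[0,1]: The receptive field on the input at this output position is [20 / 11 / 10]. Elementwise product with the kernel and sum: 20·3 + 11·-1.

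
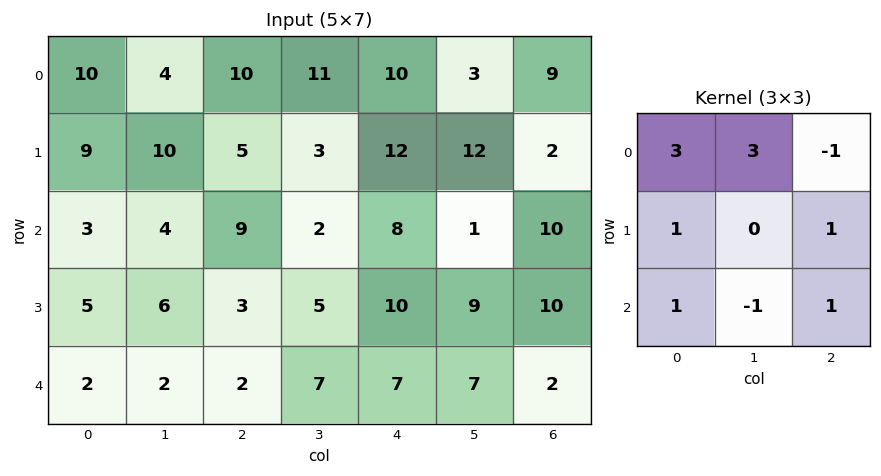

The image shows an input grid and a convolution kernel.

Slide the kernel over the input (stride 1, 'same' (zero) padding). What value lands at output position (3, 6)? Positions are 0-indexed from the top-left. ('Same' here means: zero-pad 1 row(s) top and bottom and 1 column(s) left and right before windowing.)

The receptive field on the zero-padded input at this output position is [1 10 0 / 9 10 0 / 7 2 0]. Elementwise product with the kernel and sum: 1·3 + 10·3 + 0·-1 + 9·1 + 0·1 + 7·1 + 2·-1 + 0·1.

47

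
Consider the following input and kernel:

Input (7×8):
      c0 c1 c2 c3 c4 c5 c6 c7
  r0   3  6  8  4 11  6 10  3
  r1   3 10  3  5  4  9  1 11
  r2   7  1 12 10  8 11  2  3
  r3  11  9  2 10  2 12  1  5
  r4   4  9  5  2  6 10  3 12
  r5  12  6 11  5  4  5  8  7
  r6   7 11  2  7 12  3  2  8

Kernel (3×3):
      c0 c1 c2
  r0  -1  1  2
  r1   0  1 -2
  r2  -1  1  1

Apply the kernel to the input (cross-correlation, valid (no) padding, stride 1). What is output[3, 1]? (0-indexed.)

The receptive field on the input at this output position is [9 2 10 / 9 5 2 / 6 11 5]. Elementwise product with the kernel and sum: 9·-1 + 2·1 + 10·2 + 5·1 + 2·-2 + 6·-1 + 11·1 + 5·1.

24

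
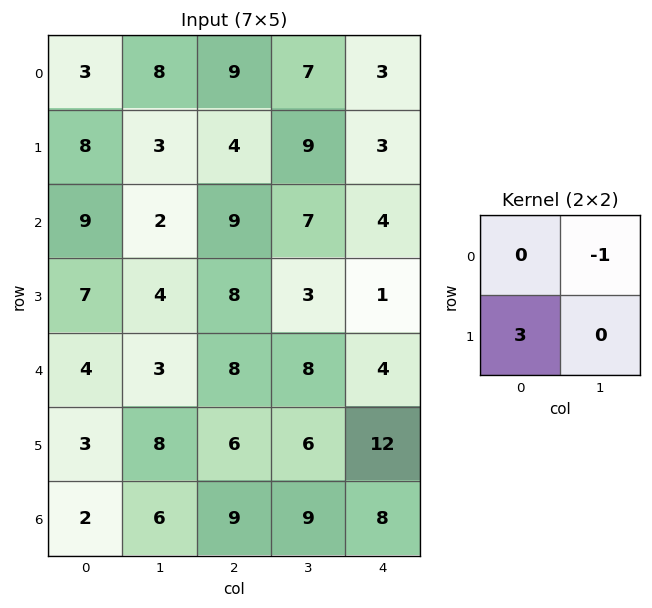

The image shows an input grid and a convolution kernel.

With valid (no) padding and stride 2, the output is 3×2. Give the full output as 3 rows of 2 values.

Output[0,0]: The receptive field on the input at this output position is [3 8 / 8 3]. Elementwise product with the kernel and sum: 8·-1 + 8·3.

16 5
19 17
6 10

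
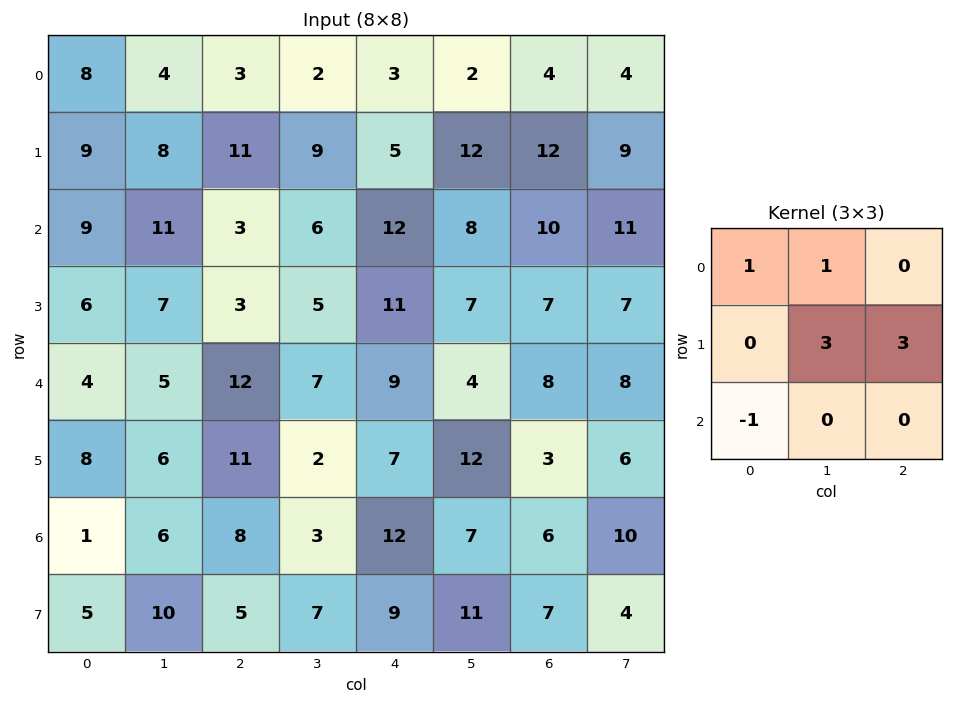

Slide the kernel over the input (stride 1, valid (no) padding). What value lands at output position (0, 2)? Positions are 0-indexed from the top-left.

The receptive field on the input at this output position is [3 2 3 / 11 9 5 / 3 6 12]. Elementwise product with the kernel and sum: 3·1 + 2·1 + 9·3 + 5·3 + 3·-1.

44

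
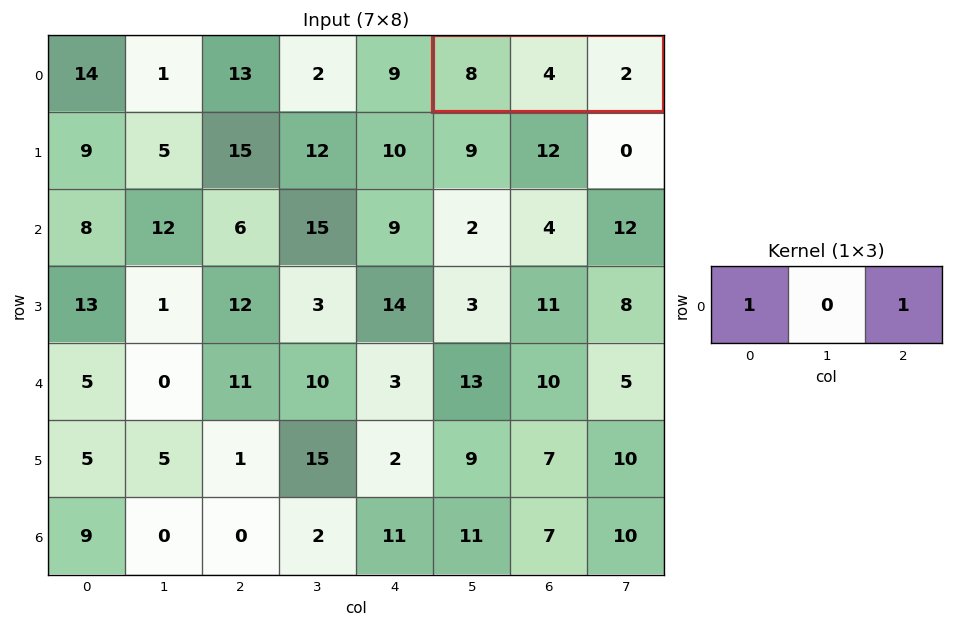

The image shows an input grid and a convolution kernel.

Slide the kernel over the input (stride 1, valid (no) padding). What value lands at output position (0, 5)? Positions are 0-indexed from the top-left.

The receptive field on the input at this output position is [8 4 2]. Elementwise product with the kernel and sum: 8·1 + 2·1.

10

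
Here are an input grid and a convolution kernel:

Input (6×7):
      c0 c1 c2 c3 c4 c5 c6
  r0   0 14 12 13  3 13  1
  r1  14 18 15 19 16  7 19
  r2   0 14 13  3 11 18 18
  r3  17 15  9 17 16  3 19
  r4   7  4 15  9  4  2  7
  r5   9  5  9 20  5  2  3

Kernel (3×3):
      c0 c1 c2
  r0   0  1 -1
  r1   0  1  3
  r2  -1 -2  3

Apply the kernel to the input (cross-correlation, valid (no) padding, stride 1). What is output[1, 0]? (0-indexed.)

The receptive field on the input at this output position is [14 18 15 / 0 14 13 / 17 15 9]. Elementwise product with the kernel and sum: 18·1 + 15·-1 + 14·1 + 13·3 + 17·-1 + 15·-2 + 9·3.

36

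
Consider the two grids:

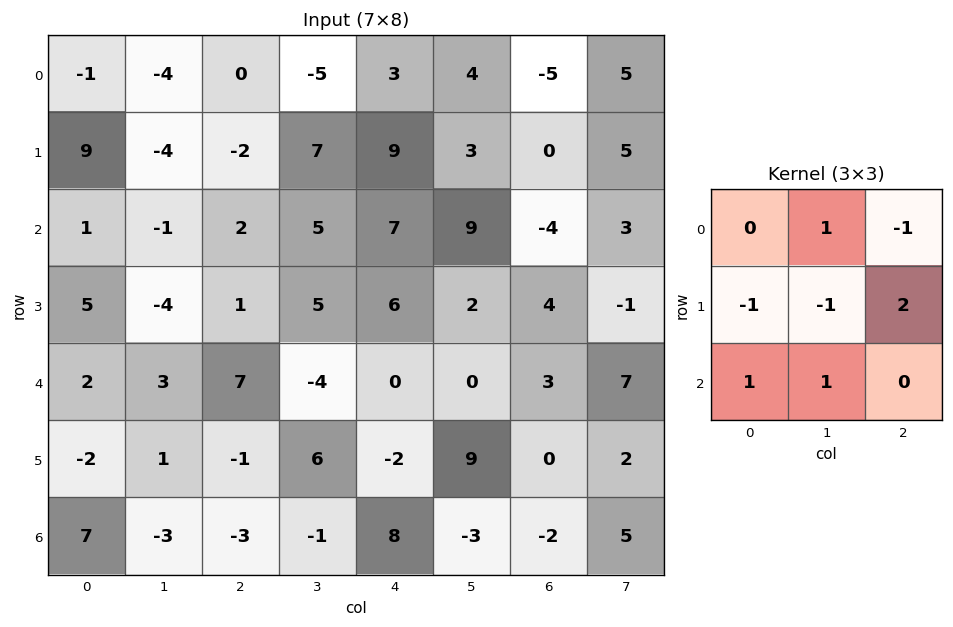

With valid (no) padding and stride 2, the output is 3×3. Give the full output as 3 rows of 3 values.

-13 12 13
3 7 13
-1 -17 -5

Output[0,0]: The receptive field on the input at this output position is [-1 -4 0 / 9 -4 -2 / 1 -1 2]. Elementwise product with the kernel and sum: -4·1 + 0·-1 + 9·-1 + -4·-1 + -2·2 + 1·1 + -1·1.
Output[0,1]: The receptive field on the input at this output position is [0 -5 3 / -2 7 9 / 2 5 7]. Elementwise product with the kernel and sum: -5·1 + 3·-1 + -2·-1 + 7·-1 + 9·2 + 2·1 + 5·1.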